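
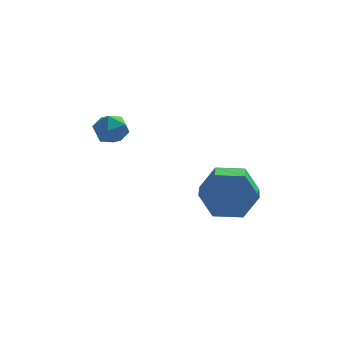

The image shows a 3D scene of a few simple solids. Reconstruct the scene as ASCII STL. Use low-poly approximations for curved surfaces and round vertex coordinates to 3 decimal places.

solid 
facet normal 0.036 0.963 -0.268
outer loop
vertex 0.489 -0.271 -4.172
vertex 0.019 -0.015 -3.316
vertex 1.027 -0.06 -3.344
endloop
endfacet
facet normal 0.846 -0.172 -0.506
outer loop
vertex 0.489 -0.271 -4.172
vertex 1.027 -0.06 -3.344
vertex 0.432 -1.821 -3.741
endloop
endfacet
facet normal 0.846 -0.172 -0.505
outer loop
vertex 0.432 -1.821 -3.741
vertex 1.027 -0.06 -3.344
vertex 0.97 -1.61 -2.912
endloop
endfacet
facet normal -0.035 -0.963 0.268
outer loop
vertex 0.432 -1.821 -3.741
vertex 0.97 -1.61 -2.912
vertex -0.039 -1.565 -2.884
endloop
endfacet
facet normal 0.036 0.963 -0.268
outer loop
vertex 1.027 -0.06 -3.344
vertex 0.019 -0.015 -3.316
vertex 0.557 0.196 -2.487
endloop
endfacet
facet normal 0.885 0.095 0.457
outer loop
vertex 1.027 -0.06 -3.344
vertex 0.557 0.196 -2.487
vertex 0.97 -1.61 -2.912
endloop
endfacet
facet normal 0.884 0.094 0.458
outer loop
vertex 0.97 -1.61 -2.912
vertex 0.557 0.196 -2.487
vertex 0.499 -1.355 -2.056
endloop
endfacet
facet normal -0.036 -0.963 0.267
outer loop
vertex 0.97 -1.61 -2.912
vertex 0.499 -1.355 -2.056
vertex -0.039 -1.565 -2.884
endloop
endfacet
facet normal 0.035 0.963 -0.268
outer loop
vertex 0.557 0.196 -2.487
vertex 0.019 -0.015 -3.316
vertex -0.452 0.241 -2.459
endloop
endfacet
facet normal 0.039 0.266 0.963
outer loop
vertex 0.557 0.196 -2.487
vertex -0.452 0.241 -2.459
vertex 0.499 -1.355 -2.056
endloop
endfacet
facet normal 0.039 0.266 0.963
outer loop
vertex 0.499 -1.355 -2.056
vertex -0.452 0.241 -2.459
vertex -0.509 -1.309 -2.028
endloop
endfacet
facet normal -0.036 -0.963 0.268
outer loop
vertex 0.499 -1.355 -2.056
vertex -0.509 -1.309 -2.028
vertex -0.039 -1.565 -2.884
endloop
endfacet
facet normal 0.035 0.963 -0.268
outer loop
vertex -0.452 0.241 -2.459
vertex 0.019 -0.015 -3.316
vertex -0.99 0.03 -3.288
endloop
endfacet
facet normal -0.846 0.172 0.505
outer loop
vertex -0.452 0.241 -2.459
vertex -0.99 0.03 -3.288
vertex -0.509 -1.309 -2.028
endloop
endfacet
facet normal -0.845 0.172 0.506
outer loop
vertex -0.509 -1.309 -2.028
vertex -0.99 0.03 -3.288
vertex -1.047 -1.52 -2.856
endloop
endfacet
facet normal -0.036 -0.963 0.268
outer loop
vertex -0.509 -1.309 -2.028
vertex -1.047 -1.52 -2.856
vertex -0.039 -1.565 -2.884
endloop
endfacet
facet normal 0.036 0.963 -0.267
outer loop
vertex -0.99 0.03 -3.288
vertex 0.019 -0.015 -3.316
vertex -0.519 -0.225 -4.144
endloop
endfacet
facet normal -0.884 -0.095 -0.458
outer loop
vertex -0.99 0.03 -3.288
vertex -0.519 -0.225 -4.144
vertex -1.047 -1.52 -2.856
endloop
endfacet
facet normal -0.884 -0.094 -0.457
outer loop
vertex -1.047 -1.52 -2.856
vertex -0.519 -0.225 -4.144
vertex -0.577 -1.776 -3.713
endloop
endfacet
facet normal -0.036 -0.963 0.268
outer loop
vertex -1.047 -1.52 -2.856
vertex -0.577 -1.776 -3.713
vertex -0.039 -1.565 -2.884
endloop
endfacet
facet normal 0.036 0.963 -0.268
outer loop
vertex -0.519 -0.225 -4.144
vertex 0.019 -0.015 -3.316
vertex 0.489 -0.271 -4.172
endloop
endfacet
facet normal -0.039 -0.266 -0.963
outer loop
vertex -0.519 -0.225 -4.144
vertex 0.489 -0.271 -4.172
vertex -0.577 -1.776 -3.713
endloop
endfacet
facet normal -0.039 -0.266 -0.963
outer loop
vertex -0.577 -1.776 -3.713
vertex 0.489 -0.271 -4.172
vertex 0.432 -1.821 -3.741
endloop
endfacet
facet normal -0.035 -0.963 0.268
outer loop
vertex -0.577 -1.776 -3.713
vertex 0.432 -1.821 -3.741
vertex -0.039 -1.565 -2.884
endloop
endfacet
facet normal 0.493 0.051 0.868
outer loop
vertex -3.629 0.887 -0.331
vertex -4.059 0.4 -0.058
vertex -3.465 0.204 -0.384
endloop
endfacet
facet normal 0.926 0.197 0.322
outer loop
vertex -3.629 0.887 -0.331
vertex -3.465 0.204 -0.384
vertex -3.366 0.634 -0.933
endloop
endfacet
facet normal 0.654 0.756 -0.032
outer loop
vertex -3.629 0.887 -0.331
vertex -3.366 0.634 -0.933
vertex -3.899 1.095 -0.947
endloop
endfacet
facet normal 0.054 0.953 0.298
outer loop
vertex -3.629 0.887 -0.331
vertex -3.899 1.095 -0.947
vertex -4.327 0.95 -0.407
endloop
endfacet
facet normal -0.046 0.519 0.853
outer loop
vertex -3.629 0.887 -0.331
vertex -4.327 0.95 -0.407
vertex -4.059 0.4 -0.058
endloop
endfacet
facet normal 0.924 -0.364 -0.119
outer loop
vertex -3.366 0.634 -0.933
vertex -3.465 0.204 -0.384
vertex -3.633 -0.01 -1.033
endloop
endfacet
facet normal 0.222 -0.602 0.767
outer loop
vertex -3.465 0.204 -0.384
vertex -4.059 0.4 -0.058
vertex -4.061 -0.155 -0.493
endloop
endfacet
facet normal -0.651 0.154 0.743
outer loop
vertex -4.059 0.4 -0.058
vertex -4.327 0.95 -0.407
vertex -4.594 0.306 -0.507
endloop
endfacet
facet normal -0.488 0.858 -0.157
outer loop
vertex -4.327 0.95 -0.407
vertex -3.899 1.095 -0.947
vertex -4.495 0.736 -1.056
endloop
endfacet
facet normal 0.484 0.539 -0.690
outer loop
vertex -3.899 1.095 -0.947
vertex -3.366 0.634 -0.933
vertex -3.901 0.54 -1.382
endloop
endfacet
facet normal -0.054 -0.953 -0.298
outer loop
vertex -4.331 0.053 -1.109
vertex -3.633 -0.01 -1.033
vertex -4.061 -0.155 -0.493
endloop
endfacet
facet normal -0.654 -0.756 0.032
outer loop
vertex -4.331 0.053 -1.109
vertex -4.061 -0.155 -0.493
vertex -4.594 0.306 -0.507
endloop
endfacet
facet normal -0.926 -0.197 -0.322
outer loop
vertex -4.331 0.053 -1.109
vertex -4.594 0.306 -0.507
vertex -4.495 0.736 -1.056
endloop
endfacet
facet normal -0.493 -0.051 -0.868
outer loop
vertex -4.331 0.053 -1.109
vertex -4.495 0.736 -1.056
vertex -3.901 0.54 -1.382
endloop
endfacet
facet normal 0.046 -0.519 -0.853
outer loop
vertex -4.331 0.053 -1.109
vertex -3.901 0.54 -1.382
vertex -3.633 -0.01 -1.033
endloop
endfacet
facet normal 0.488 -0.858 0.157
outer loop
vertex -4.061 -0.155 -0.493
vertex -3.633 -0.01 -1.033
vertex -3.465 0.204 -0.384
endloop
endfacet
facet normal -0.484 -0.539 0.690
outer loop
vertex -4.594 0.306 -0.507
vertex -4.061 -0.155 -0.493
vertex -4.059 0.4 -0.058
endloop
endfacet
facet normal -0.924 0.364 0.119
outer loop
vertex -4.495 0.736 -1.056
vertex -4.594 0.306 -0.507
vertex -4.327 0.95 -0.407
endloop
endfacet
facet normal -0.222 0.602 -0.767
outer loop
vertex -3.901 0.54 -1.382
vertex -4.495 0.736 -1.056
vertex -3.899 1.095 -0.947
endloop
endfacet
facet normal 0.651 -0.154 -0.743
outer loop
vertex -3.633 -0.01 -1.033
vertex -3.901 0.54 -1.382
vertex -3.366 0.634 -0.933
endloop
endfacet

endsolid


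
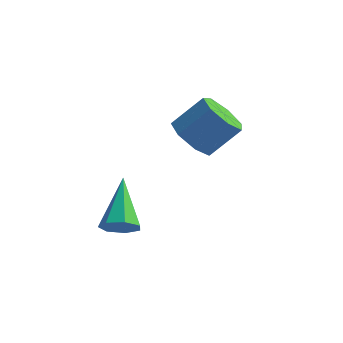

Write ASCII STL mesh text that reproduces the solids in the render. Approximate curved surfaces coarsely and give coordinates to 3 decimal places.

solid 
facet normal 0.282 -0.781 -0.558
outer loop
vertex 2.125 -3.036 1.462
vertex 1.814 -2.724 0.868
vertex 2.507 -2.652 1.118
endloop
endfacet
facet normal 0.636 0.057 0.770
outer loop
vertex 2.125 -3.036 1.462
vertex 2.507 -2.652 1.118
vertex 1.206 -1.036 2.072
endloop
endfacet
facet normal 0.282 -0.781 -0.558
outer loop
vertex 2.507 -2.652 1.118
vertex 1.814 -2.724 0.868
vertex 2.367 -2.322 0.585
endloop
endfacet
facet normal 0.810 0.570 0.140
outer loop
vertex 2.507 -2.652 1.118
vertex 2.367 -2.322 0.585
vertex 1.206 -1.036 2.072
endloop
endfacet
facet normal 0.282 -0.781 -0.558
outer loop
vertex 2.367 -2.322 0.585
vertex 1.814 -2.724 0.868
vertex 1.811 -2.294 0.265
endloop
endfacet
facet normal 0.312 0.826 -0.470
outer loop
vertex 2.367 -2.322 0.585
vertex 1.811 -2.294 0.265
vertex 1.206 -1.036 2.072
endloop
endfacet
facet normal 0.282 -0.780 -0.558
outer loop
vertex 1.811 -2.294 0.265
vertex 1.814 -2.724 0.868
vertex 1.257 -2.59 0.399
endloop
endfacet
facet normal -0.484 0.634 -0.603
outer loop
vertex 1.811 -2.294 0.265
vertex 1.257 -2.59 0.399
vertex 1.206 -1.036 2.072
endloop
endfacet
facet normal 0.281 -0.782 -0.557
outer loop
vertex 1.257 -2.59 0.399
vertex 1.814 -2.724 0.868
vertex 1.122 -2.986 0.887
endloop
endfacet
facet normal -0.978 0.138 -0.158
outer loop
vertex 1.257 -2.59 0.399
vertex 1.122 -2.986 0.887
vertex 1.206 -1.036 2.072
endloop
endfacet
facet normal 0.280 -0.781 -0.558
outer loop
vertex 1.122 -2.986 0.887
vertex 1.814 -2.724 0.868
vertex 1.508 -3.185 1.36
endloop
endfacet
facet normal -0.798 -0.288 0.530
outer loop
vertex 1.122 -2.986 0.887
vertex 1.508 -3.185 1.36
vertex 1.206 -1.036 2.072
endloop
endfacet
facet normal 0.281 -0.781 -0.557
outer loop
vertex 1.508 -3.185 1.36
vertex 1.814 -2.724 0.868
vertex 2.125 -3.036 1.462
endloop
endfacet
facet normal -0.078 -0.323 0.943
outer loop
vertex 1.508 -3.185 1.36
vertex 2.125 -3.036 1.462
vertex 1.206 -1.036 2.072
endloop
endfacet
facet normal -0.574 -0.436 -0.693
outer loop
vertex 3.418 1.398 2.52
vertex 2.904 0.963 3.219
vertex 2.751 1.826 2.803
endloop
endfacet
facet normal 0.206 0.743 -0.637
outer loop
vertex 3.418 1.398 2.52
vertex 2.751 1.826 2.803
vertex 4.33 2.091 3.623
endloop
endfacet
facet normal 0.207 0.742 -0.638
outer loop
vertex 4.33 2.091 3.623
vertex 2.751 1.826 2.803
vertex 3.663 2.519 3.905
endloop
endfacet
facet normal 0.573 0.436 0.693
outer loop
vertex 4.33 2.091 3.623
vertex 3.663 2.519 3.905
vertex 3.816 1.657 4.321
endloop
endfacet
facet normal -0.573 -0.436 -0.694
outer loop
vertex 2.751 1.826 2.803
vertex 2.904 0.963 3.219
vertex 2.199 1.605 3.398
endloop
endfacet
facet normal -0.491 0.861 -0.135
outer loop
vertex 2.751 1.826 2.803
vertex 2.199 1.605 3.398
vertex 3.663 2.519 3.905
endloop
endfacet
facet normal -0.491 0.861 -0.135
outer loop
vertex 3.663 2.519 3.905
vertex 2.199 1.605 3.398
vertex 3.111 2.298 4.501
endloop
endfacet
facet normal 0.574 0.436 0.693
outer loop
vertex 3.663 2.519 3.905
vertex 3.111 2.298 4.501
vertex 3.816 1.657 4.321
endloop
endfacet
facet normal -0.574 -0.437 -0.693
outer loop
vertex 2.199 1.605 3.398
vertex 2.904 0.963 3.219
vertex 2.178 0.901 3.859
endloop
endfacet
facet normal -0.819 0.331 0.469
outer loop
vertex 2.199 1.605 3.398
vertex 2.178 0.901 3.859
vertex 3.111 2.298 4.501
endloop
endfacet
facet normal -0.819 0.331 0.469
outer loop
vertex 3.111 2.298 4.501
vertex 2.178 0.901 3.859
vertex 3.09 1.594 4.961
endloop
endfacet
facet normal 0.574 0.436 0.694
outer loop
vertex 3.111 2.298 4.501
vertex 3.09 1.594 4.961
vertex 3.816 1.657 4.321
endloop
endfacet
facet normal -0.574 -0.436 -0.693
outer loop
vertex 2.178 0.901 3.859
vertex 2.904 0.963 3.219
vertex 2.703 0.244 3.837
endloop
endfacet
facet normal -0.530 -0.448 0.720
outer loop
vertex 2.178 0.901 3.859
vertex 2.703 0.244 3.837
vertex 3.09 1.594 4.961
endloop
endfacet
facet normal -0.531 -0.447 0.720
outer loop
vertex 3.09 1.594 4.961
vertex 2.703 0.244 3.837
vertex 3.615 0.937 4.94
endloop
endfacet
facet normal 0.573 0.436 0.693
outer loop
vertex 3.09 1.594 4.961
vertex 3.615 0.937 4.94
vertex 3.816 1.657 4.321
endloop
endfacet
facet normal -0.574 -0.436 -0.694
outer loop
vertex 2.703 0.244 3.837
vertex 2.904 0.963 3.219
vertex 3.38 0.128 3.35
endloop
endfacet
facet normal 0.157 -0.889 0.429
outer loop
vertex 2.703 0.244 3.837
vertex 3.38 0.128 3.35
vertex 3.615 0.937 4.94
endloop
endfacet
facet normal 0.157 -0.889 0.429
outer loop
vertex 3.615 0.937 4.94
vertex 3.38 0.128 3.35
vertex 4.292 0.821 4.452
endloop
endfacet
facet normal 0.574 0.436 0.693
outer loop
vertex 3.615 0.937 4.94
vertex 4.292 0.821 4.452
vertex 3.816 1.657 4.321
endloop
endfacet
facet normal -0.574 -0.436 -0.694
outer loop
vertex 3.38 0.128 3.35
vertex 2.904 0.963 3.219
vertex 3.698 0.642 2.764
endloop
endfacet
facet normal 0.727 -0.661 -0.186
outer loop
vertex 3.38 0.128 3.35
vertex 3.698 0.642 2.764
vertex 4.292 0.821 4.452
endloop
endfacet
facet normal 0.727 -0.661 -0.186
outer loop
vertex 4.292 0.821 4.452
vertex 3.698 0.642 2.764
vertex 4.61 1.335 3.866
endloop
endfacet
facet normal 0.574 0.435 0.693
outer loop
vertex 4.292 0.821 4.452
vertex 4.61 1.335 3.866
vertex 3.816 1.657 4.321
endloop
endfacet
facet normal -0.574 -0.436 -0.693
outer loop
vertex 3.698 0.642 2.764
vertex 2.904 0.963 3.219
vertex 3.418 1.398 2.52
endloop
endfacet
facet normal 0.749 0.064 -0.660
outer loop
vertex 3.698 0.642 2.764
vertex 3.418 1.398 2.52
vertex 4.61 1.335 3.866
endloop
endfacet
facet normal 0.749 0.065 -0.660
outer loop
vertex 4.61 1.335 3.866
vertex 3.418 1.398 2.52
vertex 4.33 2.091 3.623
endloop
endfacet
facet normal 0.574 0.435 0.693
outer loop
vertex 4.61 1.335 3.866
vertex 4.33 2.091 3.623
vertex 3.816 1.657 4.321
endloop
endfacet

endsolid


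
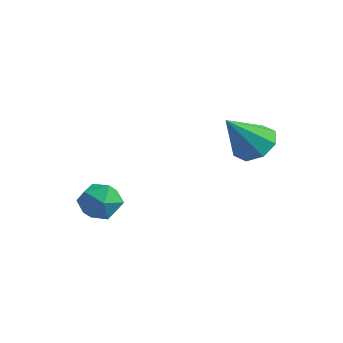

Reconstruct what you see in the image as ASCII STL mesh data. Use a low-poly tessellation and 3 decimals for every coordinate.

solid 
facet normal 0.142 0.625 -0.768
outer loop
vertex 3.335 1.314 0.933
vertex 2.503 1.217 0.7
vertex 2.936 1.761 1.223
endloop
endfacet
facet normal 0.665 0.116 0.737
outer loop
vertex 3.335 1.314 0.933
vertex 2.936 1.761 1.223
vertex 2.237 0.063 2.12
endloop
endfacet
facet normal 0.144 0.624 -0.768
outer loop
vertex 2.936 1.761 1.223
vertex 2.503 1.217 0.7
vertex 2.283 1.89 1.205
endloop
endfacet
facet normal 0.063 0.446 0.893
outer loop
vertex 2.936 1.761 1.223
vertex 2.283 1.89 1.205
vertex 2.237 0.063 2.12
endloop
endfacet
facet normal 0.144 0.624 -0.768
outer loop
vertex 2.283 1.89 1.205
vertex 2.503 1.217 0.7
vertex 1.759 1.625 0.892
endloop
endfacet
facet normal -0.607 0.368 0.704
outer loop
vertex 2.283 1.89 1.205
vertex 1.759 1.625 0.892
vertex 2.237 0.063 2.12
endloop
endfacet
facet normal 0.144 0.624 -0.768
outer loop
vertex 1.759 1.625 0.892
vertex 2.503 1.217 0.7
vertex 1.67 1.121 0.466
endloop
endfacet
facet normal -0.957 -0.070 0.283
outer loop
vertex 1.759 1.625 0.892
vertex 1.67 1.121 0.466
vertex 2.237 0.063 2.12
endloop
endfacet
facet normal 0.144 0.625 -0.768
outer loop
vertex 1.67 1.121 0.466
vertex 2.503 1.217 0.7
vertex 2.069 0.674 0.177
endloop
endfacet
facet normal -0.779 -0.614 -0.126
outer loop
vertex 1.67 1.121 0.466
vertex 2.069 0.674 0.177
vertex 2.237 0.063 2.12
endloop
endfacet
facet normal 0.144 0.624 -0.768
outer loop
vertex 2.069 0.674 0.177
vertex 2.503 1.217 0.7
vertex 2.723 0.544 0.194
endloop
endfacet
facet normal -0.180 -0.943 -0.281
outer loop
vertex 2.069 0.674 0.177
vertex 2.723 0.544 0.194
vertex 2.237 0.063 2.12
endloop
endfacet
facet normal 0.142 0.624 -0.768
outer loop
vertex 2.723 0.544 0.194
vertex 2.503 1.217 0.7
vertex 3.247 0.81 0.507
endloop
endfacet
facet normal 0.494 -0.865 -0.091
outer loop
vertex 2.723 0.544 0.194
vertex 3.247 0.81 0.507
vertex 2.237 0.063 2.12
endloop
endfacet
facet normal 0.142 0.624 -0.768
outer loop
vertex 3.247 0.81 0.507
vertex 2.503 1.217 0.7
vertex 3.335 1.314 0.933
endloop
endfacet
facet normal 0.842 -0.426 0.330
outer loop
vertex 3.247 0.81 0.507
vertex 3.335 1.314 0.933
vertex 2.237 0.063 2.12
endloop
endfacet
facet normal -0.195 0.639 0.744
outer loop
vertex -1.521 -1.212 -2.091
vertex -2.107 -1.781 -1.756
vertex -1.262 -1.818 -1.503
endloop
endfacet
facet normal 0.478 0.708 0.519
outer loop
vertex -1.521 -1.212 -2.091
vertex -1.262 -1.818 -1.503
vertex -0.758 -1.642 -2.207
endloop
endfacet
facet normal 0.463 0.869 -0.177
outer loop
vertex -1.521 -1.212 -2.091
vertex -0.758 -1.642 -2.207
vertex -1.293 -1.497 -2.895
endloop
endfacet
facet normal -0.220 0.898 -0.381
outer loop
vertex -1.521 -1.212 -2.091
vertex -1.293 -1.497 -2.895
vertex -2.126 -1.583 -2.616
endloop
endfacet
facet normal -0.627 0.756 0.188
outer loop
vertex -1.521 -1.212 -2.091
vertex -2.126 -1.583 -2.616
vertex -2.107 -1.781 -1.756
endloop
endfacet
facet normal 0.802 0.075 0.593
outer loop
vertex -0.758 -1.642 -2.207
vertex -1.262 -1.818 -1.503
vertex -0.874 -2.477 -1.944
endloop
endfacet
facet normal -0.288 -0.036 0.957
outer loop
vertex -1.262 -1.818 -1.503
vertex -2.107 -1.781 -1.756
vertex -1.707 -2.563 -1.665
endloop
endfacet
facet normal -0.986 0.155 0.058
outer loop
vertex -2.107 -1.781 -1.756
vertex -2.126 -1.583 -2.616
vertex -2.242 -2.418 -2.353
endloop
endfacet
facet normal -0.329 0.384 -0.863
outer loop
vertex -2.126 -1.583 -2.616
vertex -1.293 -1.497 -2.895
vertex -1.738 -2.242 -3.057
endloop
endfacet
facet normal 0.777 0.335 -0.533
outer loop
vertex -1.293 -1.497 -2.895
vertex -0.758 -1.642 -2.207
vertex -0.893 -2.279 -2.804
endloop
endfacet
facet normal 0.220 -0.898 0.381
outer loop
vertex -1.479 -2.848 -2.469
vertex -0.874 -2.477 -1.944
vertex -1.707 -2.563 -1.665
endloop
endfacet
facet normal -0.463 -0.869 0.177
outer loop
vertex -1.479 -2.848 -2.469
vertex -1.707 -2.563 -1.665
vertex -2.242 -2.418 -2.353
endloop
endfacet
facet normal -0.478 -0.708 -0.519
outer loop
vertex -1.479 -2.848 -2.469
vertex -2.242 -2.418 -2.353
vertex -1.738 -2.242 -3.057
endloop
endfacet
facet normal 0.195 -0.639 -0.744
outer loop
vertex -1.479 -2.848 -2.469
vertex -1.738 -2.242 -3.057
vertex -0.893 -2.279 -2.804
endloop
endfacet
facet normal 0.627 -0.756 -0.188
outer loop
vertex -1.479 -2.848 -2.469
vertex -0.893 -2.279 -2.804
vertex -0.874 -2.477 -1.944
endloop
endfacet
facet normal 0.329 -0.384 0.863
outer loop
vertex -1.707 -2.563 -1.665
vertex -0.874 -2.477 -1.944
vertex -1.262 -1.818 -1.503
endloop
endfacet
facet normal -0.777 -0.335 0.533
outer loop
vertex -2.242 -2.418 -2.353
vertex -1.707 -2.563 -1.665
vertex -2.107 -1.781 -1.756
endloop
endfacet
facet normal -0.802 -0.075 -0.593
outer loop
vertex -1.738 -2.242 -3.057
vertex -2.242 -2.418 -2.353
vertex -2.126 -1.583 -2.616
endloop
endfacet
facet normal 0.288 0.036 -0.957
outer loop
vertex -0.893 -2.279 -2.804
vertex -1.738 -2.242 -3.057
vertex -1.293 -1.497 -2.895
endloop
endfacet
facet normal 0.986 -0.155 -0.058
outer loop
vertex -0.874 -2.477 -1.944
vertex -0.893 -2.279 -2.804
vertex -0.758 -1.642 -2.207
endloop
endfacet

endsolid


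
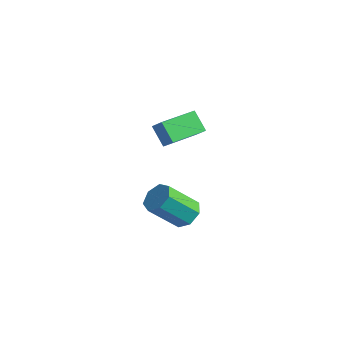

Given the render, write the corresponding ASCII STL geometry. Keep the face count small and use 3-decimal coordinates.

solid 
facet normal 0.369 0.590 -0.718
outer loop
vertex 2.353 -2.127 0.892
vertex 1.659 -1.607 0.963
vertex 2.416 -1.562 1.389
endloop
endfacet
facet normal 0.926 -0.303 0.227
outer loop
vertex 2.353 -2.127 0.892
vertex 2.416 -1.562 1.389
vertex 1.575 -3.373 2.406
endloop
endfacet
facet normal 0.926 -0.303 0.226
outer loop
vertex 1.575 -3.373 2.406
vertex 2.416 -1.562 1.389
vertex 1.638 -2.809 2.903
endloop
endfacet
facet normal -0.369 -0.591 0.717
outer loop
vertex 1.575 -3.373 2.406
vertex 1.638 -2.809 2.903
vertex 0.881 -2.853 2.477
endloop
endfacet
facet normal 0.369 0.590 -0.718
outer loop
vertex 2.416 -1.562 1.389
vertex 1.659 -1.607 0.963
vertex 1.91 -1.031 1.565
endloop
endfacet
facet normal 0.643 0.395 0.656
outer loop
vertex 2.416 -1.562 1.389
vertex 1.91 -1.031 1.565
vertex 1.638 -2.809 2.903
endloop
endfacet
facet normal 0.643 0.395 0.656
outer loop
vertex 1.638 -2.809 2.903
vertex 1.91 -1.031 1.565
vertex 1.131 -2.278 3.08
endloop
endfacet
facet normal -0.369 -0.591 0.717
outer loop
vertex 1.638 -2.809 2.903
vertex 1.131 -2.278 3.08
vertex 0.881 -2.853 2.477
endloop
endfacet
facet normal 0.368 0.590 -0.718
outer loop
vertex 1.91 -1.031 1.565
vertex 1.659 -1.607 0.963
vertex 1.214 -0.934 1.288
endloop
endfacet
facet normal -0.124 0.797 0.592
outer loop
vertex 1.91 -1.031 1.565
vertex 1.214 -0.934 1.288
vertex 1.131 -2.278 3.08
endloop
endfacet
facet normal -0.124 0.797 0.592
outer loop
vertex 1.131 -2.278 3.08
vertex 1.214 -0.934 1.288
vertex 0.436 -2.18 2.802
endloop
endfacet
facet normal -0.370 -0.591 0.717
outer loop
vertex 1.131 -2.278 3.08
vertex 0.436 -2.18 2.802
vertex 0.881 -2.853 2.477
endloop
endfacet
facet normal 0.369 0.591 -0.717
outer loop
vertex 1.214 -0.934 1.288
vertex 1.659 -1.607 0.963
vertex 0.854 -1.343 0.766
endloop
endfacet
facet normal -0.798 0.598 0.082
outer loop
vertex 1.214 -0.934 1.288
vertex 0.854 -1.343 0.766
vertex 0.436 -2.18 2.802
endloop
endfacet
facet normal -0.797 0.598 0.082
outer loop
vertex 0.436 -2.18 2.802
vertex 0.854 -1.343 0.766
vertex 0.075 -2.589 2.28
endloop
endfacet
facet normal -0.369 -0.591 0.718
outer loop
vertex 0.436 -2.18 2.802
vertex 0.075 -2.589 2.28
vertex 0.881 -2.853 2.477
endloop
endfacet
facet normal 0.369 0.591 -0.717
outer loop
vertex 0.854 -1.343 0.766
vertex 1.659 -1.607 0.963
vertex 1.1 -1.951 0.392
endloop
endfacet
facet normal -0.870 -0.051 -0.490
outer loop
vertex 0.854 -1.343 0.766
vertex 1.1 -1.951 0.392
vertex 0.075 -2.589 2.28
endloop
endfacet
facet normal -0.870 -0.052 -0.490
outer loop
vertex 0.075 -2.589 2.28
vertex 1.1 -1.951 0.392
vertex 0.322 -3.197 1.906
endloop
endfacet
facet normal -0.369 -0.591 0.717
outer loop
vertex 0.075 -2.589 2.28
vertex 0.322 -3.197 1.906
vertex 0.881 -2.853 2.477
endloop
endfacet
facet normal 0.369 0.591 -0.717
outer loop
vertex 1.1 -1.951 0.392
vertex 1.659 -1.607 0.963
vertex 1.767 -2.3 0.448
endloop
endfacet
facet normal -0.288 -0.662 -0.692
outer loop
vertex 1.1 -1.951 0.392
vertex 1.767 -2.3 0.448
vertex 0.322 -3.197 1.906
endloop
endfacet
facet normal -0.288 -0.662 -0.692
outer loop
vertex 0.322 -3.197 1.906
vertex 1.767 -2.3 0.448
vertex 0.989 -3.546 1.962
endloop
endfacet
facet normal -0.369 -0.591 0.717
outer loop
vertex 0.322 -3.197 1.906
vertex 0.989 -3.546 1.962
vertex 0.881 -2.853 2.477
endloop
endfacet
facet normal 0.369 0.591 -0.717
outer loop
vertex 1.767 -2.3 0.448
vertex 1.659 -1.607 0.963
vertex 2.353 -2.127 0.892
endloop
endfacet
facet normal 0.512 -0.774 -0.374
outer loop
vertex 1.767 -2.3 0.448
vertex 2.353 -2.127 0.892
vertex 0.989 -3.546 1.962
endloop
endfacet
facet normal 0.512 -0.774 -0.374
outer loop
vertex 0.989 -3.546 1.962
vertex 2.353 -2.127 0.892
vertex 1.575 -3.373 2.406
endloop
endfacet
facet normal -0.369 -0.591 0.717
outer loop
vertex 0.989 -3.546 1.962
vertex 1.575 -3.373 2.406
vertex 0.881 -2.853 2.477
endloop
endfacet
facet normal -0.688 0.125 0.715
outer loop
vertex -3.791 2.421 2.685
vertex -3.523 4.581 2.565
vertex -4.499 2.47 1.995
endloop
endfacet
facet normal -0.122 -0.991 0.055
outer loop
vertex -3.557 2.299 1.015
vertex -3.791 2.421 2.685
vertex -4.499 2.47 1.995
endloop
endfacet
facet normal -0.688 0.125 0.715
outer loop
vertex -4.499 2.47 1.995
vertex -3.523 4.581 2.565
vertex -4.231 4.631 1.875
endloop
endfacet
facet normal -0.716 0.050 -0.697
outer loop
vertex -4.231 4.631 1.875
vertex -3.557 2.299 1.015
vertex -4.499 2.47 1.995
endloop
endfacet
facet normal 0.716 -0.050 0.697
outer loop
vertex -3.791 2.421 2.685
vertex -2.581 4.41 1.585
vertex -3.523 4.581 2.565
endloop
endfacet
facet normal -0.124 -0.991 0.055
outer loop
vertex -2.849 2.249 1.705
vertex -3.791 2.421 2.685
vertex -3.557 2.299 1.015
endloop
endfacet
facet normal 0.716 -0.050 0.697
outer loop
vertex -2.849 2.249 1.705
vertex -2.581 4.41 1.585
vertex -3.791 2.421 2.685
endloop
endfacet
facet normal 0.123 0.991 -0.055
outer loop
vertex -3.523 4.581 2.565
vertex -2.581 4.41 1.585
vertex -4.231 4.631 1.875
endloop
endfacet
facet normal -0.716 0.050 -0.697
outer loop
vertex -3.289 4.459 0.895
vertex -3.557 2.299 1.015
vertex -4.231 4.631 1.875
endloop
endfacet
facet normal 0.123 0.991 -0.056
outer loop
vertex -4.231 4.631 1.875
vertex -2.581 4.41 1.585
vertex -3.289 4.459 0.895
endloop
endfacet
facet normal 0.688 -0.125 -0.715
outer loop
vertex -3.289 4.459 0.895
vertex -2.849 2.249 1.705
vertex -3.557 2.299 1.015
endloop
endfacet
facet normal 0.688 -0.125 -0.715
outer loop
vertex -2.581 4.41 1.585
vertex -2.849 2.249 1.705
vertex -3.289 4.459 0.895
endloop
endfacet

endsolid


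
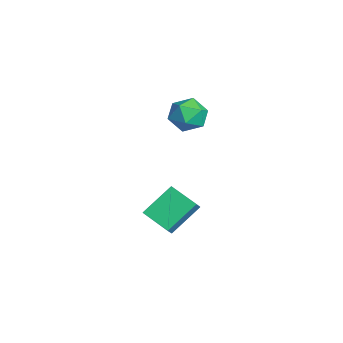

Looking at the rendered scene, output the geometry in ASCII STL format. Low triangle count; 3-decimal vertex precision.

solid 
facet normal -0.642 0.324 -0.695
outer loop
vertex -2.31 -1.742 -1.226
vertex -1.338 -0.929 -1.746
vertex -1.815 -3.002 -2.271
endloop
endfacet
facet normal -0.710 -0.593 0.379
outer loop
vertex -1.282 -3.271 -1.694
vertex -2.31 -1.742 -1.226
vertex -1.815 -3.002 -2.271
endloop
endfacet
facet normal -0.642 0.324 -0.695
outer loop
vertex -1.815 -3.002 -2.271
vertex -1.338 -0.929 -1.746
vertex -0.843 -2.189 -2.791
endloop
endfacet
facet normal 0.289 -0.737 -0.611
outer loop
vertex -0.843 -2.189 -2.791
vertex -1.282 -3.271 -1.694
vertex -1.815 -3.002 -2.271
endloop
endfacet
facet normal -0.289 0.737 0.611
outer loop
vertex -2.31 -1.742 -1.226
vertex -0.805 -1.198 -1.169
vertex -1.338 -0.929 -1.746
endloop
endfacet
facet normal -0.710 -0.593 0.379
outer loop
vertex -1.777 -2.011 -0.649
vertex -2.31 -1.742 -1.226
vertex -1.282 -3.271 -1.694
endloop
endfacet
facet normal -0.289 0.737 0.611
outer loop
vertex -1.777 -2.011 -0.649
vertex -0.805 -1.198 -1.169
vertex -2.31 -1.742 -1.226
endloop
endfacet
facet normal 0.710 0.593 -0.379
outer loop
vertex -1.338 -0.929 -1.746
vertex -0.805 -1.198 -1.169
vertex -0.843 -2.189 -2.791
endloop
endfacet
facet normal 0.289 -0.737 -0.611
outer loop
vertex -0.31 -2.458 -2.214
vertex -1.282 -3.271 -1.694
vertex -0.843 -2.189 -2.791
endloop
endfacet
facet normal 0.710 0.593 -0.379
outer loop
vertex -0.843 -2.189 -2.791
vertex -0.805 -1.198 -1.169
vertex -0.31 -2.458 -2.214
endloop
endfacet
facet normal 0.642 -0.324 0.695
outer loop
vertex -0.31 -2.458 -2.214
vertex -1.777 -2.011 -0.649
vertex -1.282 -3.271 -1.694
endloop
endfacet
facet normal 0.642 -0.324 0.695
outer loop
vertex -0.805 -1.198 -1.169
vertex -1.777 -2.011 -0.649
vertex -0.31 -2.458 -2.214
endloop
endfacet
facet normal 0.020 0.772 0.636
outer loop
vertex -2.438 -0.391 3.148
vertex -2.655 -0.939 3.82
vertex -1.796 -0.796 3.62
endloop
endfacet
facet normal 0.479 0.873 0.098
outer loop
vertex -2.438 -0.391 3.148
vertex -1.796 -0.796 3.62
vertex -1.726 -0.735 2.731
endloop
endfacet
facet normal 0.111 0.851 -0.513
outer loop
vertex -2.438 -0.391 3.148
vertex -1.726 -0.735 2.731
vertex -2.542 -0.839 2.382
endloop
endfacet
facet normal -0.576 0.737 -0.353
outer loop
vertex -2.438 -0.391 3.148
vertex -2.542 -0.839 2.382
vertex -3.116 -0.965 3.055
endloop
endfacet
facet normal -0.632 0.688 0.357
outer loop
vertex -2.438 -0.391 3.148
vertex -3.116 -0.965 3.055
vertex -2.655 -0.939 3.82
endloop
endfacet
facet normal 0.940 0.327 0.096
outer loop
vertex -1.726 -0.735 2.731
vertex -1.796 -0.796 3.62
vertex -1.504 -1.495 3.145
endloop
endfacet
facet normal 0.198 0.164 0.966
outer loop
vertex -1.796 -0.796 3.62
vertex -2.655 -0.939 3.82
vertex -2.078 -1.621 3.818
endloop
endfacet
facet normal -0.857 0.030 0.515
outer loop
vertex -2.655 -0.939 3.82
vertex -3.116 -0.965 3.055
vertex -2.894 -1.725 3.469
endloop
endfacet
facet normal -0.766 0.110 -0.633
outer loop
vertex -3.116 -0.965 3.055
vertex -2.542 -0.839 2.382
vertex -2.824 -1.664 2.58
endloop
endfacet
facet normal 0.344 0.294 -0.892
outer loop
vertex -2.542 -0.839 2.382
vertex -1.726 -0.735 2.731
vertex -1.965 -1.521 2.38
endloop
endfacet
facet normal 0.576 -0.737 0.353
outer loop
vertex -2.182 -2.069 3.052
vertex -1.504 -1.495 3.145
vertex -2.078 -1.621 3.818
endloop
endfacet
facet normal -0.111 -0.851 0.513
outer loop
vertex -2.182 -2.069 3.052
vertex -2.078 -1.621 3.818
vertex -2.894 -1.725 3.469
endloop
endfacet
facet normal -0.479 -0.873 -0.098
outer loop
vertex -2.182 -2.069 3.052
vertex -2.894 -1.725 3.469
vertex -2.824 -1.664 2.58
endloop
endfacet
facet normal -0.020 -0.772 -0.636
outer loop
vertex -2.182 -2.069 3.052
vertex -2.824 -1.664 2.58
vertex -1.965 -1.521 2.38
endloop
endfacet
facet normal 0.632 -0.688 -0.357
outer loop
vertex -2.182 -2.069 3.052
vertex -1.965 -1.521 2.38
vertex -1.504 -1.495 3.145
endloop
endfacet
facet normal 0.766 -0.110 0.633
outer loop
vertex -2.078 -1.621 3.818
vertex -1.504 -1.495 3.145
vertex -1.796 -0.796 3.62
endloop
endfacet
facet normal -0.344 -0.294 0.892
outer loop
vertex -2.894 -1.725 3.469
vertex -2.078 -1.621 3.818
vertex -2.655 -0.939 3.82
endloop
endfacet
facet normal -0.940 -0.327 -0.096
outer loop
vertex -2.824 -1.664 2.58
vertex -2.894 -1.725 3.469
vertex -3.116 -0.965 3.055
endloop
endfacet
facet normal -0.198 -0.164 -0.966
outer loop
vertex -1.965 -1.521 2.38
vertex -2.824 -1.664 2.58
vertex -2.542 -0.839 2.382
endloop
endfacet
facet normal 0.857 -0.030 -0.515
outer loop
vertex -1.504 -1.495 3.145
vertex -1.965 -1.521 2.38
vertex -1.726 -0.735 2.731
endloop
endfacet

endsolid


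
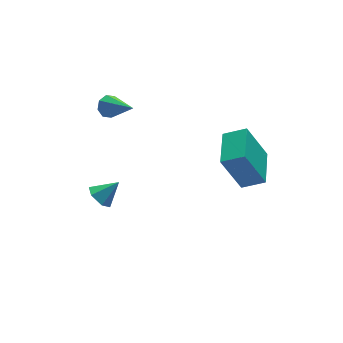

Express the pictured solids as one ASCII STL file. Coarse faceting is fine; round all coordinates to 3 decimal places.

solid 
facet normal -0.518 -0.855 -0.030
outer loop
vertex 0.848 -2.155 2.699
vertex -0.036 -1.602 2.19
vertex 1.672 -2.588 0.794
endloop
endfacet
facet normal 0.762 -0.477 0.438
outer loop
vertex 2.636 -0.998 0.85
vertex 0.848 -2.155 2.699
vertex 1.672 -2.588 0.794
endloop
endfacet
facet normal -0.518 -0.855 -0.030
outer loop
vertex 1.672 -2.588 0.794
vertex -0.036 -1.602 2.19
vertex 0.789 -2.035 0.286
endloop
endfacet
facet normal 0.389 -0.204 -0.898
outer loop
vertex 0.789 -2.035 0.286
vertex 2.636 -0.998 0.85
vertex 1.672 -2.588 0.794
endloop
endfacet
facet normal -0.389 0.204 0.898
outer loop
vertex 0.848 -2.155 2.699
vertex 0.928 -0.012 2.246
vertex -0.036 -1.602 2.19
endloop
endfacet
facet normal 0.762 -0.477 0.439
outer loop
vertex 1.811 -0.565 2.754
vertex 0.848 -2.155 2.699
vertex 2.636 -0.998 0.85
endloop
endfacet
facet normal -0.389 0.204 0.898
outer loop
vertex 1.811 -0.565 2.754
vertex 0.928 -0.012 2.246
vertex 0.848 -2.155 2.699
endloop
endfacet
facet normal -0.762 0.477 -0.439
outer loop
vertex -0.036 -1.602 2.19
vertex 0.928 -0.012 2.246
vertex 0.789 -2.035 0.286
endloop
endfacet
facet normal 0.389 -0.205 -0.898
outer loop
vertex 1.752 -0.445 0.341
vertex 2.636 -0.998 0.85
vertex 0.789 -2.035 0.286
endloop
endfacet
facet normal -0.762 0.477 -0.438
outer loop
vertex 0.789 -2.035 0.286
vertex 0.928 -0.012 2.246
vertex 1.752 -0.445 0.341
endloop
endfacet
facet normal 0.518 0.855 0.030
outer loop
vertex 1.752 -0.445 0.341
vertex 1.811 -0.565 2.754
vertex 2.636 -0.998 0.85
endloop
endfacet
facet normal 0.518 0.855 0.030
outer loop
vertex 0.928 -0.012 2.246
vertex 1.811 -0.565 2.754
vertex 1.752 -0.445 0.341
endloop
endfacet
facet normal -0.760 0.077 -0.645
outer loop
vertex -3.243 3.136 -3.816
vertex -3.702 3.008 -3.29
vertex -3.509 3.675 -3.438
endloop
endfacet
facet normal 0.813 0.545 -0.205
outer loop
vertex -3.243 3.136 -3.816
vertex -3.509 3.675 -3.438
vertex -2.758 2.912 -2.49
endloop
endfacet
facet normal -0.760 0.077 -0.645
outer loop
vertex -3.509 3.675 -3.438
vertex -3.702 3.008 -3.29
vertex -3.968 3.547 -2.912
endloop
endfacet
facet normal 0.285 0.844 0.454
outer loop
vertex -3.509 3.675 -3.438
vertex -3.968 3.547 -2.912
vertex -2.758 2.912 -2.49
endloop
endfacet
facet normal -0.761 0.076 -0.644
outer loop
vertex -3.968 3.547 -2.912
vertex -3.702 3.008 -3.29
vertex -4.161 2.88 -2.763
endloop
endfacet
facet normal -0.190 0.266 0.945
outer loop
vertex -3.968 3.547 -2.912
vertex -4.161 2.88 -2.763
vertex -2.758 2.912 -2.49
endloop
endfacet
facet normal -0.761 0.076 -0.644
outer loop
vertex -4.161 2.88 -2.763
vertex -3.702 3.008 -3.29
vertex -3.895 2.341 -3.141
endloop
endfacet
facet normal -0.137 -0.613 0.778
outer loop
vertex -4.161 2.88 -2.763
vertex -3.895 2.341 -3.141
vertex -2.758 2.912 -2.49
endloop
endfacet
facet normal -0.761 0.076 -0.644
outer loop
vertex -3.895 2.341 -3.141
vertex -3.702 3.008 -3.29
vertex -3.436 2.469 -3.668
endloop
endfacet
facet normal 0.391 -0.913 0.118
outer loop
vertex -3.895 2.341 -3.141
vertex -3.436 2.469 -3.668
vertex -2.758 2.912 -2.49
endloop
endfacet
facet normal -0.760 0.077 -0.645
outer loop
vertex -3.436 2.469 -3.668
vertex -3.702 3.008 -3.29
vertex -3.243 3.136 -3.816
endloop
endfacet
facet normal 0.866 -0.333 -0.373
outer loop
vertex -3.436 2.469 -3.668
vertex -3.243 3.136 -3.816
vertex -2.758 2.912 -2.49
endloop
endfacet
facet normal -0.246 0.796 -0.552
outer loop
vertex -1.975 4.821 1.931
vertex -2.428 4.503 1.674
vertex -2.377 4.86 2.166
endloop
endfacet
facet normal 0.498 0.353 0.793
outer loop
vertex -1.975 4.821 1.931
vertex -2.377 4.86 2.166
vertex -1.952 2.957 2.746
endloop
endfacet
facet normal -0.246 0.797 -0.552
outer loop
vertex -2.377 4.86 2.166
vertex -2.428 4.503 1.674
vertex -2.809 4.69 2.113
endloop
endfacet
facet normal -0.211 0.241 0.947
outer loop
vertex -2.377 4.86 2.166
vertex -2.809 4.69 2.113
vertex -1.952 2.957 2.746
endloop
endfacet
facet normal -0.247 0.796 -0.553
outer loop
vertex -2.809 4.69 2.113
vertex -2.428 4.503 1.674
vertex -3.017 4.41 1.803
endloop
endfacet
facet normal -0.758 -0.142 0.637
outer loop
vertex -2.809 4.69 2.113
vertex -3.017 4.41 1.803
vertex -1.952 2.957 2.746
endloop
endfacet
facet normal -0.247 0.797 -0.551
outer loop
vertex -3.017 4.41 1.803
vertex -2.428 4.503 1.674
vertex -2.881 4.185 1.417
endloop
endfacet
facet normal -0.819 -0.572 0.045
outer loop
vertex -3.017 4.41 1.803
vertex -2.881 4.185 1.417
vertex -1.952 2.957 2.746
endloop
endfacet
facet normal -0.246 0.797 -0.552
outer loop
vertex -2.881 4.185 1.417
vertex -2.428 4.503 1.674
vertex -2.48 4.146 1.182
endloop
endfacet
facet normal -0.361 -0.797 -0.484
outer loop
vertex -2.881 4.185 1.417
vertex -2.48 4.146 1.182
vertex -1.952 2.957 2.746
endloop
endfacet
facet normal -0.245 0.797 -0.552
outer loop
vertex -2.48 4.146 1.182
vertex -2.428 4.503 1.674
vertex -2.048 4.316 1.236
endloop
endfacet
facet normal 0.350 -0.685 -0.639
outer loop
vertex -2.48 4.146 1.182
vertex -2.048 4.316 1.236
vertex -1.952 2.957 2.746
endloop
endfacet
facet normal -0.245 0.797 -0.552
outer loop
vertex -2.048 4.316 1.236
vertex -2.428 4.503 1.674
vertex -1.839 4.595 1.546
endloop
endfacet
facet normal 0.894 -0.303 -0.330
outer loop
vertex -2.048 4.316 1.236
vertex -1.839 4.595 1.546
vertex -1.952 2.957 2.746
endloop
endfacet
facet normal -0.245 0.796 -0.554
outer loop
vertex -1.839 4.595 1.546
vertex -2.428 4.503 1.674
vertex -1.975 4.821 1.931
endloop
endfacet
facet normal 0.956 0.127 0.263
outer loop
vertex -1.839 4.595 1.546
vertex -1.975 4.821 1.931
vertex -1.952 2.957 2.746
endloop
endfacet

endsolid


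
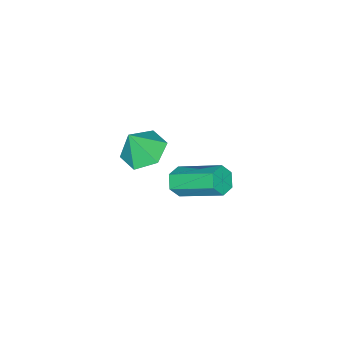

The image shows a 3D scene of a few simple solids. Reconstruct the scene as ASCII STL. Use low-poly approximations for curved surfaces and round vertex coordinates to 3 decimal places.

solid 
facet normal 0.156 -0.855 -0.495
outer loop
vertex -3.178 -2.407 -3.191
vertex -3.538 -2.72 -2.764
vertex -3.808 -2.467 -3.286
endloop
endfacet
facet normal 0.081 0.510 -0.857
outer loop
vertex -3.178 -2.407 -3.191
vertex -3.808 -2.467 -3.286
vertex -3.502 -0.628 -2.163
endloop
endfacet
facet normal 0.081 0.510 -0.857
outer loop
vertex -3.502 -0.628 -2.163
vertex -3.808 -2.467 -3.286
vertex -4.132 -0.688 -2.258
endloop
endfacet
facet normal -0.156 0.856 0.494
outer loop
vertex -3.502 -0.628 -2.163
vertex -4.132 -0.688 -2.258
vertex -3.862 -0.94 -1.736
endloop
endfacet
facet normal 0.155 -0.855 -0.495
outer loop
vertex -3.808 -2.467 -3.286
vertex -3.538 -2.72 -2.764
vertex -4.168 -2.779 -2.859
endloop
endfacet
facet normal -0.812 0.174 -0.557
outer loop
vertex -3.808 -2.467 -3.286
vertex -4.168 -2.779 -2.859
vertex -4.132 -0.688 -2.258
endloop
endfacet
facet normal -0.812 0.174 -0.557
outer loop
vertex -4.132 -0.688 -2.258
vertex -4.168 -2.779 -2.859
vertex -4.492 -1.0 -1.831
endloop
endfacet
facet normal -0.156 0.856 0.494
outer loop
vertex -4.132 -0.688 -2.258
vertex -4.492 -1.0 -1.831
vertex -3.862 -0.94 -1.736
endloop
endfacet
facet normal 0.155 -0.855 -0.495
outer loop
vertex -4.168 -2.779 -2.859
vertex -3.538 -2.72 -2.764
vertex -3.898 -3.032 -2.337
endloop
endfacet
facet normal -0.893 -0.336 0.299
outer loop
vertex -4.168 -2.779 -2.859
vertex -3.898 -3.032 -2.337
vertex -4.492 -1.0 -1.831
endloop
endfacet
facet normal -0.893 -0.336 0.299
outer loop
vertex -4.492 -1.0 -1.831
vertex -3.898 -3.032 -2.337
vertex -4.222 -1.253 -1.309
endloop
endfacet
facet normal -0.156 0.855 0.495
outer loop
vertex -4.492 -1.0 -1.831
vertex -4.222 -1.253 -1.309
vertex -3.862 -0.94 -1.736
endloop
endfacet
facet normal 0.156 -0.856 -0.494
outer loop
vertex -3.898 -3.032 -2.337
vertex -3.538 -2.72 -2.764
vertex -3.268 -2.972 -2.242
endloop
endfacet
facet normal -0.081 -0.510 0.857
outer loop
vertex -3.898 -3.032 -2.337
vertex -3.268 -2.972 -2.242
vertex -4.222 -1.253 -1.309
endloop
endfacet
facet normal -0.081 -0.510 0.857
outer loop
vertex -4.222 -1.253 -1.309
vertex -3.268 -2.972 -2.242
vertex -3.592 -1.193 -1.214
endloop
endfacet
facet normal -0.156 0.855 0.495
outer loop
vertex -4.222 -1.253 -1.309
vertex -3.592 -1.193 -1.214
vertex -3.862 -0.94 -1.736
endloop
endfacet
facet normal 0.156 -0.856 -0.494
outer loop
vertex -3.268 -2.972 -2.242
vertex -3.538 -2.72 -2.764
vertex -2.908 -2.66 -2.669
endloop
endfacet
facet normal 0.812 -0.174 0.557
outer loop
vertex -3.268 -2.972 -2.242
vertex -2.908 -2.66 -2.669
vertex -3.592 -1.193 -1.214
endloop
endfacet
facet normal 0.812 -0.174 0.557
outer loop
vertex -3.592 -1.193 -1.214
vertex -2.908 -2.66 -2.669
vertex -3.232 -0.881 -1.641
endloop
endfacet
facet normal -0.155 0.855 0.495
outer loop
vertex -3.592 -1.193 -1.214
vertex -3.232 -0.881 -1.641
vertex -3.862 -0.94 -1.736
endloop
endfacet
facet normal 0.156 -0.855 -0.495
outer loop
vertex -2.908 -2.66 -2.669
vertex -3.538 -2.72 -2.764
vertex -3.178 -2.407 -3.191
endloop
endfacet
facet normal 0.893 0.336 -0.299
outer loop
vertex -2.908 -2.66 -2.669
vertex -3.178 -2.407 -3.191
vertex -3.232 -0.881 -1.641
endloop
endfacet
facet normal 0.893 0.336 -0.299
outer loop
vertex -3.232 -0.881 -1.641
vertex -3.178 -2.407 -3.191
vertex -3.502 -0.628 -2.163
endloop
endfacet
facet normal -0.155 0.855 0.495
outer loop
vertex -3.232 -0.881 -1.641
vertex -3.502 -0.628 -2.163
vertex -3.862 -0.94 -1.736
endloop
endfacet
facet normal -0.388 0.204 -0.899
outer loop
vertex -0.266 -2.155 1.283
vertex -1.1 -2.388 1.59
vertex -0.811 -1.518 1.663
endloop
endfacet
facet normal 0.805 0.482 0.346
outer loop
vertex -0.266 -2.155 1.283
vertex -0.811 -1.518 1.663
vertex -0.6 -2.652 2.75
endloop
endfacet
facet normal -0.388 0.204 -0.899
outer loop
vertex -0.811 -1.518 1.663
vertex -1.1 -2.388 1.59
vertex -1.645 -1.752 1.97
endloop
endfacet
facet normal 0.067 0.697 0.714
outer loop
vertex -0.811 -1.518 1.663
vertex -1.645 -1.752 1.97
vertex -0.6 -2.652 2.75
endloop
endfacet
facet normal -0.389 0.204 -0.899
outer loop
vertex -1.645 -1.752 1.97
vertex -1.1 -2.388 1.59
vertex -1.935 -2.622 1.898
endloop
endfacet
facet normal -0.533 0.108 0.839
outer loop
vertex -1.645 -1.752 1.97
vertex -1.935 -2.622 1.898
vertex -0.6 -2.652 2.75
endloop
endfacet
facet normal -0.389 0.204 -0.899
outer loop
vertex -1.935 -2.622 1.898
vertex -1.1 -2.388 1.59
vertex -1.39 -3.258 1.518
endloop
endfacet
facet normal -0.397 -0.697 0.597
outer loop
vertex -1.935 -2.622 1.898
vertex -1.39 -3.258 1.518
vertex -0.6 -2.652 2.75
endloop
endfacet
facet normal -0.388 0.204 -0.899
outer loop
vertex -1.39 -3.258 1.518
vertex -1.1 -2.388 1.59
vertex -0.555 -3.025 1.21
endloop
endfacet
facet normal 0.340 -0.912 0.231
outer loop
vertex -1.39 -3.258 1.518
vertex -0.555 -3.025 1.21
vertex -0.6 -2.652 2.75
endloop
endfacet
facet normal -0.388 0.204 -0.899
outer loop
vertex -0.555 -3.025 1.21
vertex -1.1 -2.388 1.59
vertex -0.266 -2.155 1.283
endloop
endfacet
facet normal 0.941 -0.321 0.105
outer loop
vertex -0.555 -3.025 1.21
vertex -0.266 -2.155 1.283
vertex -0.6 -2.652 2.75
endloop
endfacet

endsolid


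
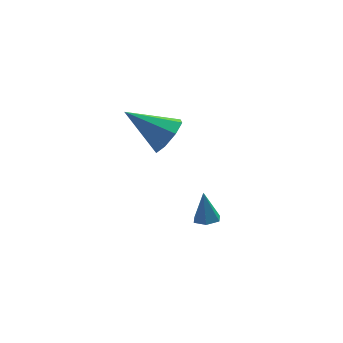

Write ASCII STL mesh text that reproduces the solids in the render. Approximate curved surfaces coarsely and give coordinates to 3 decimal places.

solid 
facet normal 0.014 -0.280 -0.960
outer loop
vertex 3.191 -3.819 1.709
vertex 2.868 -3.441 1.594
vertex 3.372 -3.36 1.578
endloop
endfacet
facet normal 0.874 -0.222 0.431
outer loop
vertex 3.191 -3.819 1.709
vertex 3.372 -3.36 1.578
vertex 2.852 -3.099 2.766
endloop
endfacet
facet normal 0.014 -0.280 -0.960
outer loop
vertex 3.372 -3.36 1.578
vertex 2.868 -3.441 1.594
vertex 3.049 -2.982 1.463
endloop
endfacet
facet normal 0.723 0.670 0.169
outer loop
vertex 3.372 -3.36 1.578
vertex 3.049 -2.982 1.463
vertex 2.852 -3.099 2.766
endloop
endfacet
facet normal 0.012 -0.279 -0.960
outer loop
vertex 3.049 -2.982 1.463
vertex 2.868 -3.441 1.594
vertex 2.546 -3.062 1.48
endloop
endfacet
facet normal -0.155 0.986 0.065
outer loop
vertex 3.049 -2.982 1.463
vertex 2.546 -3.062 1.48
vertex 2.852 -3.099 2.766
endloop
endfacet
facet normal 0.012 -0.279 -0.960
outer loop
vertex 2.546 -3.062 1.48
vertex 2.868 -3.441 1.594
vertex 2.365 -3.521 1.611
endloop
endfacet
facet normal -0.884 0.412 0.222
outer loop
vertex 2.546 -3.062 1.48
vertex 2.365 -3.521 1.611
vertex 2.852 -3.099 2.766
endloop
endfacet
facet normal 0.012 -0.279 -0.960
outer loop
vertex 2.365 -3.521 1.611
vertex 2.868 -3.441 1.594
vertex 2.687 -3.899 1.725
endloop
endfacet
facet normal -0.733 -0.478 0.484
outer loop
vertex 2.365 -3.521 1.611
vertex 2.687 -3.899 1.725
vertex 2.852 -3.099 2.766
endloop
endfacet
facet normal 0.014 -0.280 -0.960
outer loop
vertex 2.687 -3.899 1.725
vertex 2.868 -3.441 1.594
vertex 3.191 -3.819 1.709
endloop
endfacet
facet normal 0.145 -0.796 0.588
outer loop
vertex 2.687 -3.899 1.725
vertex 3.191 -3.819 1.709
vertex 2.852 -3.099 2.766
endloop
endfacet
facet normal 0.717 -0.433 -0.546
outer loop
vertex 3.449 1.074 3.239
vertex 2.966 1.203 2.503
vertex 3.583 1.672 2.941
endloop
endfacet
facet normal 0.340 0.357 0.870
outer loop
vertex 3.449 1.074 3.239
vertex 3.583 1.672 2.941
vertex 1.554 2.057 3.577
endloop
endfacet
facet normal 0.717 -0.435 -0.545
outer loop
vertex 3.583 1.672 2.941
vertex 2.966 1.203 2.503
vertex 3.356 1.994 2.385
endloop
endfacet
facet normal 0.288 0.875 0.389
outer loop
vertex 3.583 1.672 2.941
vertex 3.356 1.994 2.385
vertex 1.554 2.057 3.577
endloop
endfacet
facet normal 0.717 -0.435 -0.545
outer loop
vertex 3.356 1.994 2.385
vertex 2.966 1.203 2.503
vertex 2.901 1.853 1.899
endloop
endfacet
facet normal -0.095 0.976 -0.195
outer loop
vertex 3.356 1.994 2.385
vertex 2.901 1.853 1.899
vertex 1.554 2.057 3.577
endloop
endfacet
facet normal 0.717 -0.434 -0.545
outer loop
vertex 2.901 1.853 1.899
vertex 2.966 1.203 2.503
vertex 2.484 1.331 1.766
endloop
endfacet
facet normal -0.584 0.604 -0.542
outer loop
vertex 2.901 1.853 1.899
vertex 2.484 1.331 1.766
vertex 1.554 2.057 3.577
endloop
endfacet
facet normal 0.718 -0.434 -0.545
outer loop
vertex 2.484 1.331 1.766
vertex 2.966 1.203 2.503
vertex 2.35 0.734 2.065
endloop
endfacet
facet normal -0.893 -0.024 -0.449
outer loop
vertex 2.484 1.331 1.766
vertex 2.35 0.734 2.065
vertex 1.554 2.057 3.577
endloop
endfacet
facet normal 0.718 -0.433 -0.546
outer loop
vertex 2.35 0.734 2.065
vertex 2.966 1.203 2.503
vertex 2.577 0.411 2.62
endloop
endfacet
facet normal -0.841 -0.540 0.030
outer loop
vertex 2.35 0.734 2.065
vertex 2.577 0.411 2.62
vertex 1.554 2.057 3.577
endloop
endfacet
facet normal 0.718 -0.433 -0.545
outer loop
vertex 2.577 0.411 2.62
vertex 2.966 1.203 2.503
vertex 3.032 0.552 3.107
endloop
endfacet
facet normal -0.459 -0.642 0.614
outer loop
vertex 2.577 0.411 2.62
vertex 3.032 0.552 3.107
vertex 1.554 2.057 3.577
endloop
endfacet
facet normal 0.716 -0.434 -0.546
outer loop
vertex 3.032 0.552 3.107
vertex 2.966 1.203 2.503
vertex 3.449 1.074 3.239
endloop
endfacet
facet normal 0.032 -0.269 0.963
outer loop
vertex 3.032 0.552 3.107
vertex 3.449 1.074 3.239
vertex 1.554 2.057 3.577
endloop
endfacet

endsolid


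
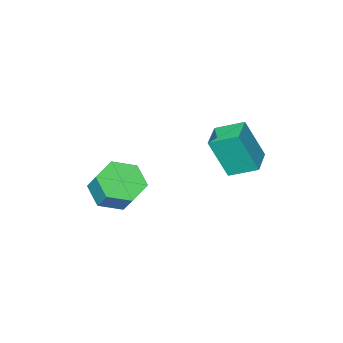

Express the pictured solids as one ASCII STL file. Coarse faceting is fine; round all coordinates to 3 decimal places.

solid 
facet normal -0.566 0.716 0.408
outer loop
vertex -4.387 1.783 2.311
vertex -3.419 2.573 2.267
vertex -4.931 2.351 0.559
endloop
endfacet
facet normal -0.774 -0.632 0.036
outer loop
vertex -4.201 1.427 0.033
vertex -4.387 1.783 2.311
vertex -4.931 2.351 0.559
endloop
endfacet
facet normal -0.566 0.716 0.408
outer loop
vertex -4.931 2.351 0.559
vertex -3.419 2.573 2.267
vertex -3.963 3.141 0.515
endloop
endfacet
facet normal -0.283 0.296 -0.912
outer loop
vertex -3.963 3.141 0.515
vertex -4.201 1.427 0.033
vertex -4.931 2.351 0.559
endloop
endfacet
facet normal 0.283 -0.296 0.912
outer loop
vertex -4.387 1.783 2.311
vertex -2.689 1.649 1.741
vertex -3.419 2.573 2.267
endloop
endfacet
facet normal -0.774 -0.632 0.036
outer loop
vertex -3.657 0.859 1.785
vertex -4.387 1.783 2.311
vertex -4.201 1.427 0.033
endloop
endfacet
facet normal 0.283 -0.296 0.912
outer loop
vertex -3.657 0.859 1.785
vertex -2.689 1.649 1.741
vertex -4.387 1.783 2.311
endloop
endfacet
facet normal 0.774 0.632 -0.036
outer loop
vertex -3.419 2.573 2.267
vertex -2.689 1.649 1.741
vertex -3.963 3.141 0.515
endloop
endfacet
facet normal -0.283 0.296 -0.912
outer loop
vertex -3.233 2.217 -0.011
vertex -4.201 1.427 0.033
vertex -3.963 3.141 0.515
endloop
endfacet
facet normal 0.774 0.632 -0.036
outer loop
vertex -3.963 3.141 0.515
vertex -2.689 1.649 1.741
vertex -3.233 2.217 -0.011
endloop
endfacet
facet normal 0.566 -0.716 -0.408
outer loop
vertex -3.233 2.217 -0.011
vertex -3.657 0.859 1.785
vertex -4.201 1.427 0.033
endloop
endfacet
facet normal 0.566 -0.716 -0.408
outer loop
vertex -2.689 1.649 1.741
vertex -3.657 0.859 1.785
vertex -3.233 2.217 -0.011
endloop
endfacet
facet normal -0.108 -0.611 -0.784
outer loop
vertex -0.3 -2.225 -2.937
vertex -1.261 -2.504 -2.587
vertex -1.155 -1.679 -3.245
endloop
endfacet
facet normal 0.581 0.601 -0.548
outer loop
vertex -0.3 -2.225 -2.937
vertex -1.155 -1.679 -3.245
vertex -0.158 -1.418 -1.902
endloop
endfacet
facet normal 0.582 0.600 -0.549
outer loop
vertex -0.158 -1.418 -1.902
vertex -1.155 -1.679 -3.245
vertex -1.012 -0.872 -2.21
endloop
endfacet
facet normal 0.108 0.611 0.784
outer loop
vertex -0.158 -1.418 -1.902
vertex -1.012 -0.872 -2.21
vertex -1.119 -1.696 -1.553
endloop
endfacet
facet normal -0.107 -0.611 -0.784
outer loop
vertex -1.155 -1.679 -3.245
vertex -1.261 -2.504 -2.587
vertex -2.116 -1.958 -2.896
endloop
endfacet
facet normal -0.408 0.747 -0.526
outer loop
vertex -1.155 -1.679 -3.245
vertex -2.116 -1.958 -2.896
vertex -1.012 -0.872 -2.21
endloop
endfacet
facet normal -0.407 0.746 -0.526
outer loop
vertex -1.012 -0.872 -2.21
vertex -2.116 -1.958 -2.896
vertex -1.973 -1.15 -1.861
endloop
endfacet
facet normal 0.108 0.611 0.784
outer loop
vertex -1.012 -0.872 -2.21
vertex -1.973 -1.15 -1.861
vertex -1.119 -1.696 -1.553
endloop
endfacet
facet normal -0.108 -0.612 -0.784
outer loop
vertex -2.116 -1.958 -2.896
vertex -1.261 -2.504 -2.587
vertex -2.222 -2.782 -2.238
endloop
endfacet
facet normal -0.989 0.146 0.023
outer loop
vertex -2.116 -1.958 -2.896
vertex -2.222 -2.782 -2.238
vertex -1.973 -1.15 -1.861
endloop
endfacet
facet normal -0.989 0.146 0.022
outer loop
vertex -1.973 -1.15 -1.861
vertex -2.222 -2.782 -2.238
vertex -2.08 -1.975 -1.203
endloop
endfacet
facet normal 0.108 0.611 0.784
outer loop
vertex -1.973 -1.15 -1.861
vertex -2.08 -1.975 -1.203
vertex -1.119 -1.696 -1.553
endloop
endfacet
facet normal -0.108 -0.611 -0.784
outer loop
vertex -2.222 -2.782 -2.238
vertex -1.261 -2.504 -2.587
vertex -1.368 -3.328 -1.93
endloop
endfacet
facet normal -0.582 -0.601 0.548
outer loop
vertex -2.222 -2.782 -2.238
vertex -1.368 -3.328 -1.93
vertex -2.08 -1.975 -1.203
endloop
endfacet
facet normal -0.581 -0.601 0.549
outer loop
vertex -2.08 -1.975 -1.203
vertex -1.368 -3.328 -1.93
vertex -1.225 -2.521 -0.895
endloop
endfacet
facet normal 0.108 0.611 0.784
outer loop
vertex -2.08 -1.975 -1.203
vertex -1.225 -2.521 -0.895
vertex -1.119 -1.696 -1.553
endloop
endfacet
facet normal -0.108 -0.611 -0.784
outer loop
vertex -1.368 -3.328 -1.93
vertex -1.261 -2.504 -2.587
vertex -0.407 -3.05 -2.279
endloop
endfacet
facet normal 0.407 -0.747 0.526
outer loop
vertex -1.368 -3.328 -1.93
vertex -0.407 -3.05 -2.279
vertex -1.225 -2.521 -0.895
endloop
endfacet
facet normal 0.408 -0.746 0.526
outer loop
vertex -1.225 -2.521 -0.895
vertex -0.407 -3.05 -2.279
vertex -0.264 -2.242 -1.244
endloop
endfacet
facet normal 0.107 0.611 0.784
outer loop
vertex -1.225 -2.521 -0.895
vertex -0.264 -2.242 -1.244
vertex -1.119 -1.696 -1.553
endloop
endfacet
facet normal -0.108 -0.611 -0.784
outer loop
vertex -0.407 -3.05 -2.279
vertex -1.261 -2.504 -2.587
vertex -0.3 -2.225 -2.937
endloop
endfacet
facet normal 0.989 -0.146 -0.022
outer loop
vertex -0.407 -3.05 -2.279
vertex -0.3 -2.225 -2.937
vertex -0.264 -2.242 -1.244
endloop
endfacet
facet normal 0.989 -0.145 -0.022
outer loop
vertex -0.264 -2.242 -1.244
vertex -0.3 -2.225 -2.937
vertex -0.158 -1.418 -1.902
endloop
endfacet
facet normal 0.108 0.612 0.784
outer loop
vertex -0.264 -2.242 -1.244
vertex -0.158 -1.418 -1.902
vertex -1.119 -1.696 -1.553
endloop
endfacet

endsolid


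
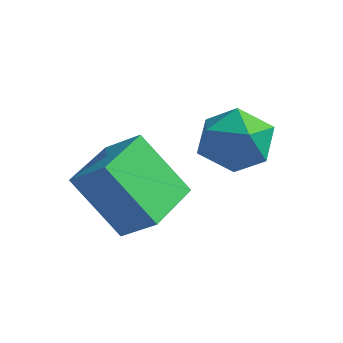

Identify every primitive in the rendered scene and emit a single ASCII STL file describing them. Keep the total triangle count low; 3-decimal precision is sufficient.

solid 
facet normal -0.803 -0.046 -0.595
outer loop
vertex -2.535 -1.712 0.227
vertex -2.775 0.092 0.412
vertex -1.284 -1.37 -1.487
endloop
endfacet
facet normal 0.131 -0.986 -0.101
outer loop
vertex -0.265 -1.312 -0.732
vertex -2.535 -1.712 0.227
vertex -1.284 -1.37 -1.487
endloop
endfacet
facet normal -0.803 -0.046 -0.595
outer loop
vertex -1.284 -1.37 -1.487
vertex -2.775 0.092 0.412
vertex -1.524 0.434 -1.303
endloop
endfacet
facet normal 0.582 0.159 -0.798
outer loop
vertex -1.524 0.434 -1.303
vertex -0.265 -1.312 -0.732
vertex -1.284 -1.37 -1.487
endloop
endfacet
facet normal -0.582 -0.159 0.798
outer loop
vertex -2.535 -1.712 0.227
vertex -1.756 0.15 1.167
vertex -2.775 0.092 0.412
endloop
endfacet
facet normal 0.131 -0.986 -0.101
outer loop
vertex -1.516 -1.654 0.983
vertex -2.535 -1.712 0.227
vertex -0.265 -1.312 -0.732
endloop
endfacet
facet normal -0.582 -0.159 0.797
outer loop
vertex -1.516 -1.654 0.983
vertex -1.756 0.15 1.167
vertex -2.535 -1.712 0.227
endloop
endfacet
facet normal -0.131 0.986 0.101
outer loop
vertex -2.775 0.092 0.412
vertex -1.756 0.15 1.167
vertex -1.524 0.434 -1.303
endloop
endfacet
facet normal 0.582 0.159 -0.797
outer loop
vertex -0.505 0.492 -0.547
vertex -0.265 -1.312 -0.732
vertex -1.524 0.434 -1.303
endloop
endfacet
facet normal -0.131 0.986 0.101
outer loop
vertex -1.524 0.434 -1.303
vertex -1.756 0.15 1.167
vertex -0.505 0.492 -0.547
endloop
endfacet
facet normal 0.803 0.046 0.595
outer loop
vertex -0.505 0.492 -0.547
vertex -1.516 -1.654 0.983
vertex -0.265 -1.312 -0.732
endloop
endfacet
facet normal 0.802 0.046 0.595
outer loop
vertex -1.756 0.15 1.167
vertex -1.516 -1.654 0.983
vertex -0.505 0.492 -0.547
endloop
endfacet
facet normal -0.575 -0.177 0.799
outer loop
vertex -0.615 1.296 1.523
vertex -0.039 0.419 1.743
vertex 0.247 1.365 2.158
endloop
endfacet
facet normal -0.532 0.523 0.666
outer loop
vertex -0.615 1.296 1.523
vertex 0.247 1.365 2.158
vertex 0.064 2.12 1.418
endloop
endfacet
facet normal -0.772 0.636 0.004
outer loop
vertex -0.615 1.296 1.523
vertex 0.064 2.12 1.418
vertex -0.336 1.64 0.546
endloop
endfacet
facet normal -0.962 0.005 -0.273
outer loop
vertex -0.615 1.296 1.523
vertex -0.336 1.64 0.546
vertex -0.399 0.588 0.747
endloop
endfacet
facet normal -0.840 -0.497 0.219
outer loop
vertex -0.615 1.296 1.523
vertex -0.399 0.588 0.747
vertex -0.039 0.419 1.743
endloop
endfacet
facet normal 0.156 0.710 0.686
outer loop
vertex 0.064 2.12 1.418
vertex 0.247 1.365 2.158
vertex 1.059 1.752 1.573
endloop
endfacet
facet normal 0.088 -0.422 0.902
outer loop
vertex 0.247 1.365 2.158
vertex -0.039 0.419 1.743
vertex 0.996 0.7 1.774
endloop
endfacet
facet normal -0.342 -0.939 -0.036
outer loop
vertex -0.039 0.419 1.743
vertex -0.399 0.588 0.747
vertex 0.596 0.22 0.902
endloop
endfacet
facet normal -0.539 -0.127 -0.832
outer loop
vertex -0.399 0.588 0.747
vertex -0.336 1.64 0.546
vertex 0.413 0.975 0.162
endloop
endfacet
facet normal -0.231 0.893 -0.386
outer loop
vertex -0.336 1.64 0.546
vertex 0.064 2.12 1.418
vertex 0.699 1.921 0.577
endloop
endfacet
facet normal 0.962 -0.005 0.273
outer loop
vertex 1.275 1.044 0.797
vertex 1.059 1.752 1.573
vertex 0.996 0.7 1.774
endloop
endfacet
facet normal 0.772 -0.636 -0.004
outer loop
vertex 1.275 1.044 0.797
vertex 0.996 0.7 1.774
vertex 0.596 0.22 0.902
endloop
endfacet
facet normal 0.532 -0.523 -0.666
outer loop
vertex 1.275 1.044 0.797
vertex 0.596 0.22 0.902
vertex 0.413 0.975 0.162
endloop
endfacet
facet normal 0.575 0.177 -0.799
outer loop
vertex 1.275 1.044 0.797
vertex 0.413 0.975 0.162
vertex 0.699 1.921 0.577
endloop
endfacet
facet normal 0.840 0.497 -0.219
outer loop
vertex 1.275 1.044 0.797
vertex 0.699 1.921 0.577
vertex 1.059 1.752 1.573
endloop
endfacet
facet normal 0.539 0.127 0.832
outer loop
vertex 0.996 0.7 1.774
vertex 1.059 1.752 1.573
vertex 0.247 1.365 2.158
endloop
endfacet
facet normal 0.231 -0.893 0.386
outer loop
vertex 0.596 0.22 0.902
vertex 0.996 0.7 1.774
vertex -0.039 0.419 1.743
endloop
endfacet
facet normal -0.156 -0.710 -0.686
outer loop
vertex 0.413 0.975 0.162
vertex 0.596 0.22 0.902
vertex -0.399 0.588 0.747
endloop
endfacet
facet normal -0.088 0.422 -0.902
outer loop
vertex 0.699 1.921 0.577
vertex 0.413 0.975 0.162
vertex -0.336 1.64 0.546
endloop
endfacet
facet normal 0.342 0.939 0.036
outer loop
vertex 1.059 1.752 1.573
vertex 0.699 1.921 0.577
vertex 0.064 2.12 1.418
endloop
endfacet

endsolid


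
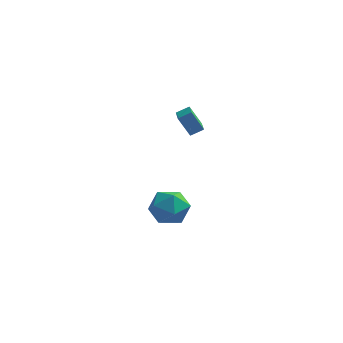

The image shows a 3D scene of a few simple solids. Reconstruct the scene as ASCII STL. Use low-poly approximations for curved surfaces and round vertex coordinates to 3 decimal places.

solid 
facet normal -0.838 0.537 0.091
outer loop
vertex -3.515 -0.282 -3.731
vertex -4.186 -1.325 -3.752
vertex -3.778 -0.872 -2.672
endloop
endfacet
facet normal -0.290 0.865 0.410
outer loop
vertex -3.515 -0.282 -3.731
vertex -3.778 -0.872 -2.672
vertex -2.644 -0.404 -2.856
endloop
endfacet
facet normal 0.217 0.973 -0.080
outer loop
vertex -3.515 -0.282 -3.731
vertex -2.644 -0.404 -2.856
vertex -2.351 -0.568 -4.05
endloop
endfacet
facet normal -0.018 0.712 -0.702
outer loop
vertex -3.515 -0.282 -3.731
vertex -2.351 -0.568 -4.05
vertex -3.303 -1.138 -4.604
endloop
endfacet
facet normal -0.669 0.443 -0.597
outer loop
vertex -3.515 -0.282 -3.731
vertex -3.303 -1.138 -4.604
vertex -4.186 -1.325 -3.752
endloop
endfacet
facet normal -0.028 0.424 0.905
outer loop
vertex -2.644 -0.404 -2.856
vertex -3.778 -0.872 -2.672
vertex -2.777 -1.522 -2.336
endloop
endfacet
facet normal -0.915 -0.106 0.390
outer loop
vertex -3.778 -0.872 -2.672
vertex -4.186 -1.325 -3.752
vertex -3.729 -2.092 -2.89
endloop
endfacet
facet normal -0.642 -0.259 -0.722
outer loop
vertex -4.186 -1.325 -3.752
vertex -3.303 -1.138 -4.604
vertex -3.436 -2.256 -4.084
endloop
endfacet
facet normal 0.414 0.176 -0.893
outer loop
vertex -3.303 -1.138 -4.604
vertex -2.351 -0.568 -4.05
vertex -2.302 -1.788 -4.268
endloop
endfacet
facet normal 0.793 0.599 0.112
outer loop
vertex -2.351 -0.568 -4.05
vertex -2.644 -0.404 -2.856
vertex -1.894 -1.335 -3.188
endloop
endfacet
facet normal 0.018 -0.712 0.702
outer loop
vertex -2.565 -2.378 -3.209
vertex -2.777 -1.522 -2.336
vertex -3.729 -2.092 -2.89
endloop
endfacet
facet normal -0.217 -0.973 0.080
outer loop
vertex -2.565 -2.378 -3.209
vertex -3.729 -2.092 -2.89
vertex -3.436 -2.256 -4.084
endloop
endfacet
facet normal 0.290 -0.865 -0.410
outer loop
vertex -2.565 -2.378 -3.209
vertex -3.436 -2.256 -4.084
vertex -2.302 -1.788 -4.268
endloop
endfacet
facet normal 0.838 -0.537 -0.091
outer loop
vertex -2.565 -2.378 -3.209
vertex -2.302 -1.788 -4.268
vertex -1.894 -1.335 -3.188
endloop
endfacet
facet normal 0.669 -0.443 0.597
outer loop
vertex -2.565 -2.378 -3.209
vertex -1.894 -1.335 -3.188
vertex -2.777 -1.522 -2.336
endloop
endfacet
facet normal -0.414 -0.176 0.893
outer loop
vertex -3.729 -2.092 -2.89
vertex -2.777 -1.522 -2.336
vertex -3.778 -0.872 -2.672
endloop
endfacet
facet normal -0.793 -0.599 -0.112
outer loop
vertex -3.436 -2.256 -4.084
vertex -3.729 -2.092 -2.89
vertex -4.186 -1.325 -3.752
endloop
endfacet
facet normal 0.028 -0.424 -0.905
outer loop
vertex -2.302 -1.788 -4.268
vertex -3.436 -2.256 -4.084
vertex -3.303 -1.138 -4.604
endloop
endfacet
facet normal 0.915 0.106 -0.390
outer loop
vertex -1.894 -1.335 -3.188
vertex -2.302 -1.788 -4.268
vertex -2.351 -0.568 -4.05
endloop
endfacet
facet normal 0.642 0.259 0.722
outer loop
vertex -2.777 -1.522 -2.336
vertex -1.894 -1.335 -3.188
vertex -2.644 -0.404 -2.856
endloop
endfacet
facet normal -0.515 0.101 0.851
outer loop
vertex -1.854 -1.476 4.121
vertex -2.187 -0.268 3.776
vertex -2.508 -1.76 3.759
endloop
endfacet
facet normal 0.257 -0.929 0.265
outer loop
vertex -1.833 -1.892 2.644
vertex -1.854 -1.476 4.121
vertex -2.508 -1.76 3.759
endloop
endfacet
facet normal -0.515 0.101 0.851
outer loop
vertex -2.508 -1.76 3.759
vertex -2.187 -0.268 3.776
vertex -2.841 -0.552 3.414
endloop
endfacet
facet normal -0.818 -0.355 -0.453
outer loop
vertex -2.841 -0.552 3.414
vertex -1.833 -1.892 2.644
vertex -2.508 -1.76 3.759
endloop
endfacet
facet normal 0.818 0.355 0.453
outer loop
vertex -1.854 -1.476 4.121
vertex -1.512 -0.4 2.661
vertex -2.187 -0.268 3.776
endloop
endfacet
facet normal 0.257 -0.929 0.265
outer loop
vertex -1.179 -1.608 3.006
vertex -1.854 -1.476 4.121
vertex -1.833 -1.892 2.644
endloop
endfacet
facet normal 0.818 0.355 0.453
outer loop
vertex -1.179 -1.608 3.006
vertex -1.512 -0.4 2.661
vertex -1.854 -1.476 4.121
endloop
endfacet
facet normal -0.257 0.929 -0.265
outer loop
vertex -2.187 -0.268 3.776
vertex -1.512 -0.4 2.661
vertex -2.841 -0.552 3.414
endloop
endfacet
facet normal -0.818 -0.355 -0.453
outer loop
vertex -2.166 -0.684 2.299
vertex -1.833 -1.892 2.644
vertex -2.841 -0.552 3.414
endloop
endfacet
facet normal -0.257 0.929 -0.265
outer loop
vertex -2.841 -0.552 3.414
vertex -1.512 -0.4 2.661
vertex -2.166 -0.684 2.299
endloop
endfacet
facet normal 0.515 -0.101 -0.851
outer loop
vertex -2.166 -0.684 2.299
vertex -1.179 -1.608 3.006
vertex -1.833 -1.892 2.644
endloop
endfacet
facet normal 0.515 -0.101 -0.851
outer loop
vertex -1.512 -0.4 2.661
vertex -1.179 -1.608 3.006
vertex -2.166 -0.684 2.299
endloop
endfacet

endsolid


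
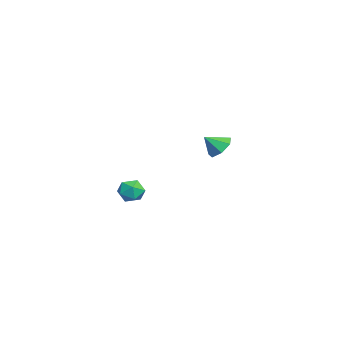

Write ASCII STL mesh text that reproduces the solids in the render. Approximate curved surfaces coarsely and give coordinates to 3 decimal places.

solid 
facet normal 0.255 -0.040 0.966
outer loop
vertex 3.729 -0.835 0.067
vertex 3.878 -1.521 -0.001
vertex 4.379 -1.038 -0.113
endloop
endfacet
facet normal 0.382 0.607 0.696
outer loop
vertex 3.729 -0.835 0.067
vertex 4.379 -1.038 -0.113
vertex 4.082 -0.485 -0.432
endloop
endfacet
facet normal -0.234 0.866 0.442
outer loop
vertex 3.729 -0.835 0.067
vertex 4.082 -0.485 -0.432
vertex 3.397 -0.626 -0.518
endloop
endfacet
facet normal -0.741 0.378 0.555
outer loop
vertex 3.729 -0.835 0.067
vertex 3.397 -0.626 -0.518
vertex 3.271 -1.266 -0.251
endloop
endfacet
facet normal -0.439 -0.183 0.880
outer loop
vertex 3.729 -0.835 0.067
vertex 3.271 -1.266 -0.251
vertex 3.878 -1.521 -0.001
endloop
endfacet
facet normal 0.833 0.533 0.148
outer loop
vertex 4.082 -0.485 -0.432
vertex 4.379 -1.038 -0.113
vertex 4.449 -0.954 -0.809
endloop
endfacet
facet normal 0.627 -0.515 0.585
outer loop
vertex 4.379 -1.038 -0.113
vertex 3.878 -1.521 -0.001
vertex 4.323 -1.594 -0.542
endloop
endfacet
facet normal -0.496 -0.746 0.444
outer loop
vertex 3.878 -1.521 -0.001
vertex 3.271 -1.266 -0.251
vertex 3.638 -1.735 -0.628
endloop
endfacet
facet normal -0.984 0.160 -0.080
outer loop
vertex 3.271 -1.266 -0.251
vertex 3.397 -0.626 -0.518
vertex 3.341 -1.182 -0.947
endloop
endfacet
facet normal -0.163 0.951 -0.262
outer loop
vertex 3.397 -0.626 -0.518
vertex 4.082 -0.485 -0.432
vertex 3.842 -0.699 -1.059
endloop
endfacet
facet normal 0.741 -0.378 -0.555
outer loop
vertex 3.991 -1.385 -1.127
vertex 4.449 -0.954 -0.809
vertex 4.323 -1.594 -0.542
endloop
endfacet
facet normal 0.234 -0.866 -0.442
outer loop
vertex 3.991 -1.385 -1.127
vertex 4.323 -1.594 -0.542
vertex 3.638 -1.735 -0.628
endloop
endfacet
facet normal -0.382 -0.607 -0.696
outer loop
vertex 3.991 -1.385 -1.127
vertex 3.638 -1.735 -0.628
vertex 3.341 -1.182 -0.947
endloop
endfacet
facet normal -0.255 0.040 -0.966
outer loop
vertex 3.991 -1.385 -1.127
vertex 3.341 -1.182 -0.947
vertex 3.842 -0.699 -1.059
endloop
endfacet
facet normal 0.439 0.183 -0.880
outer loop
vertex 3.991 -1.385 -1.127
vertex 3.842 -0.699 -1.059
vertex 4.449 -0.954 -0.809
endloop
endfacet
facet normal 0.984 -0.160 0.080
outer loop
vertex 4.323 -1.594 -0.542
vertex 4.449 -0.954 -0.809
vertex 4.379 -1.038 -0.113
endloop
endfacet
facet normal 0.163 -0.951 0.262
outer loop
vertex 3.638 -1.735 -0.628
vertex 4.323 -1.594 -0.542
vertex 3.878 -1.521 -0.001
endloop
endfacet
facet normal -0.833 -0.533 -0.148
outer loop
vertex 3.341 -1.182 -0.947
vertex 3.638 -1.735 -0.628
vertex 3.271 -1.266 -0.251
endloop
endfacet
facet normal -0.627 0.515 -0.585
outer loop
vertex 3.842 -0.699 -1.059
vertex 3.341 -1.182 -0.947
vertex 3.397 -0.626 -0.518
endloop
endfacet
facet normal 0.496 0.746 -0.444
outer loop
vertex 4.449 -0.954 -0.809
vertex 3.842 -0.699 -1.059
vertex 4.082 -0.485 -0.432
endloop
endfacet
facet normal -0.135 0.721 -0.680
outer loop
vertex -2.09 2.682 -0.593
vertex -2.542 3.072 -0.09
vertex -1.77 3.122 -0.19
endloop
endfacet
facet normal 0.801 -0.599 0.018
outer loop
vertex -2.09 2.682 -0.593
vertex -1.77 3.122 -0.19
vertex -2.398 2.308 0.63
endloop
endfacet
facet normal -0.135 0.720 -0.681
outer loop
vertex -1.77 3.122 -0.19
vertex -2.542 3.072 -0.09
vertex -2.031 3.524 0.287
endloop
endfacet
facet normal 0.835 -0.100 0.541
outer loop
vertex -1.77 3.122 -0.19
vertex -2.031 3.524 0.287
vertex -2.398 2.308 0.63
endloop
endfacet
facet normal -0.135 0.720 -0.680
outer loop
vertex -2.031 3.524 0.287
vertex -2.542 3.072 -0.09
vertex -2.676 3.586 0.481
endloop
endfacet
facet normal 0.299 0.174 0.938
outer loop
vertex -2.031 3.524 0.287
vertex -2.676 3.586 0.481
vertex -2.398 2.308 0.63
endloop
endfacet
facet normal -0.135 0.720 -0.680
outer loop
vertex -2.676 3.586 0.481
vertex -2.542 3.072 -0.09
vertex -3.221 3.26 0.244
endloop
endfacet
facet normal -0.408 0.018 0.913
outer loop
vertex -2.676 3.586 0.481
vertex -3.221 3.26 0.244
vertex -2.398 2.308 0.63
endloop
endfacet
facet normal -0.135 0.721 -0.680
outer loop
vertex -3.221 3.26 0.244
vertex -2.542 3.072 -0.09
vertex -3.253 2.793 -0.245
endloop
endfacet
facet normal -0.750 -0.453 0.482
outer loop
vertex -3.221 3.26 0.244
vertex -3.253 2.793 -0.245
vertex -2.398 2.308 0.63
endloop
endfacet
facet normal -0.135 0.721 -0.680
outer loop
vertex -3.253 2.793 -0.245
vertex -2.542 3.072 -0.09
vertex -2.75 2.536 -0.617
endloop
endfacet
facet normal -0.471 -0.882 -0.028
outer loop
vertex -3.253 2.793 -0.245
vertex -2.75 2.536 -0.617
vertex -2.398 2.308 0.63
endloop
endfacet
facet normal -0.135 0.721 -0.680
outer loop
vertex -2.75 2.536 -0.617
vertex -2.542 3.072 -0.09
vertex -2.09 2.682 -0.593
endloop
endfacet
facet normal 0.218 -0.947 -0.235
outer loop
vertex -2.75 2.536 -0.617
vertex -2.09 2.682 -0.593
vertex -2.398 2.308 0.63
endloop
endfacet

endsolid


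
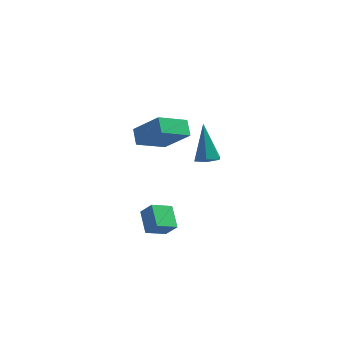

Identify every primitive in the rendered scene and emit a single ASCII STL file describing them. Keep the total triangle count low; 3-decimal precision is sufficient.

solid 
facet normal 0.092 -0.512 -0.854
outer loop
vertex -0.063 0.576 -0.187
vertex -0.694 0.27 -0.071
vertex -0.656 0.88 -0.433
endloop
endfacet
facet normal 0.495 0.858 -0.134
outer loop
vertex -0.063 0.576 -0.187
vertex -0.656 0.88 -0.433
vertex -0.886 1.35 1.731
endloop
endfacet
facet normal 0.092 -0.512 -0.854
outer loop
vertex -0.656 0.88 -0.433
vertex -0.694 0.27 -0.071
vertex -1.286 0.574 -0.317
endloop
endfacet
facet normal -0.459 0.857 -0.235
outer loop
vertex -0.656 0.88 -0.433
vertex -1.286 0.574 -0.317
vertex -0.886 1.35 1.731
endloop
endfacet
facet normal 0.092 -0.512 -0.854
outer loop
vertex -1.286 0.574 -0.317
vertex -0.694 0.27 -0.071
vertex -1.324 -0.036 0.045
endloop
endfacet
facet normal -0.980 0.143 0.137
outer loop
vertex -1.286 0.574 -0.317
vertex -1.324 -0.036 0.045
vertex -0.886 1.35 1.731
endloop
endfacet
facet normal 0.091 -0.511 -0.855
outer loop
vertex -1.324 -0.036 0.045
vertex -0.694 0.27 -0.071
vertex -0.731 -0.34 0.29
endloop
endfacet
facet normal -0.546 -0.572 0.612
outer loop
vertex -1.324 -0.036 0.045
vertex -0.731 -0.34 0.29
vertex -0.886 1.35 1.731
endloop
endfacet
facet normal 0.091 -0.511 -0.855
outer loop
vertex -0.731 -0.34 0.29
vertex -0.694 0.27 -0.071
vertex -0.101 -0.034 0.174
endloop
endfacet
facet normal 0.408 -0.570 0.713
outer loop
vertex -0.731 -0.34 0.29
vertex -0.101 -0.034 0.174
vertex -0.886 1.35 1.731
endloop
endfacet
facet normal 0.091 -0.511 -0.855
outer loop
vertex -0.101 -0.034 0.174
vertex -0.694 0.27 -0.071
vertex -0.063 0.576 -0.187
endloop
endfacet
facet normal 0.929 0.144 0.341
outer loop
vertex -0.101 -0.034 0.174
vertex -0.063 0.576 -0.187
vertex -0.886 1.35 1.731
endloop
endfacet
facet normal -0.626 0.280 -0.728
outer loop
vertex -4.217 2.233 -0.756
vertex -4.375 3.082 -0.293
vertex -2.782 3.01 -1.691
endloop
endfacet
facet normal 0.161 -0.866 -0.473
outer loop
vertex -1.505 2.438 -0.207
vertex -4.217 2.233 -0.756
vertex -2.782 3.01 -1.691
endloop
endfacet
facet normal -0.626 0.280 -0.728
outer loop
vertex -2.782 3.01 -1.691
vertex -4.375 3.082 -0.293
vertex -2.94 3.859 -1.228
endloop
endfacet
facet normal 0.763 0.413 -0.497
outer loop
vertex -2.94 3.859 -1.228
vertex -1.505 2.438 -0.207
vertex -2.782 3.01 -1.691
endloop
endfacet
facet normal -0.763 -0.413 0.497
outer loop
vertex -4.217 2.233 -0.756
vertex -3.098 2.51 1.191
vertex -4.375 3.082 -0.293
endloop
endfacet
facet normal 0.161 -0.866 -0.473
outer loop
vertex -2.94 1.661 0.728
vertex -4.217 2.233 -0.756
vertex -1.505 2.438 -0.207
endloop
endfacet
facet normal -0.763 -0.413 0.497
outer loop
vertex -2.94 1.661 0.728
vertex -3.098 2.51 1.191
vertex -4.217 2.233 -0.756
endloop
endfacet
facet normal -0.161 0.866 0.473
outer loop
vertex -4.375 3.082 -0.293
vertex -3.098 2.51 1.191
vertex -2.94 3.859 -1.228
endloop
endfacet
facet normal 0.763 0.413 -0.497
outer loop
vertex -1.663 3.287 0.256
vertex -1.505 2.438 -0.207
vertex -2.94 3.859 -1.228
endloop
endfacet
facet normal -0.161 0.866 0.473
outer loop
vertex -2.94 3.859 -1.228
vertex -3.098 2.51 1.191
vertex -1.663 3.287 0.256
endloop
endfacet
facet normal 0.626 -0.280 0.728
outer loop
vertex -1.663 3.287 0.256
vertex -2.94 1.661 0.728
vertex -1.505 2.438 -0.207
endloop
endfacet
facet normal 0.626 -0.280 0.728
outer loop
vertex -3.098 2.51 1.191
vertex -2.94 1.661 0.728
vertex -1.663 3.287 0.256
endloop
endfacet
facet normal -0.567 0.217 -0.794
outer loop
vertex -3.669 -4.121 -1.586
vertex -3.923 -2.968 -1.09
vertex -2.702 -3.664 -2.152
endloop
endfacet
facet normal 0.198 -0.900 -0.388
outer loop
vertex -2.157 -3.872 -1.39
vertex -3.669 -4.121 -1.586
vertex -2.702 -3.664 -2.152
endloop
endfacet
facet normal -0.567 0.217 -0.794
outer loop
vertex -2.702 -3.664 -2.152
vertex -3.923 -2.968 -1.09
vertex -2.956 -2.511 -1.656
endloop
endfacet
facet normal 0.799 0.377 -0.468
outer loop
vertex -2.956 -2.511 -1.656
vertex -2.157 -3.872 -1.39
vertex -2.702 -3.664 -2.152
endloop
endfacet
facet normal -0.799 -0.377 0.468
outer loop
vertex -3.669 -4.121 -1.586
vertex -3.378 -3.176 -0.328
vertex -3.923 -2.968 -1.09
endloop
endfacet
facet normal 0.198 -0.900 -0.388
outer loop
vertex -3.124 -4.329 -0.824
vertex -3.669 -4.121 -1.586
vertex -2.157 -3.872 -1.39
endloop
endfacet
facet normal -0.799 -0.377 0.468
outer loop
vertex -3.124 -4.329 -0.824
vertex -3.378 -3.176 -0.328
vertex -3.669 -4.121 -1.586
endloop
endfacet
facet normal -0.198 0.900 0.388
outer loop
vertex -3.923 -2.968 -1.09
vertex -3.378 -3.176 -0.328
vertex -2.956 -2.511 -1.656
endloop
endfacet
facet normal 0.799 0.377 -0.468
outer loop
vertex -2.411 -2.719 -0.894
vertex -2.157 -3.872 -1.39
vertex -2.956 -2.511 -1.656
endloop
endfacet
facet normal -0.198 0.900 0.388
outer loop
vertex -2.956 -2.511 -1.656
vertex -3.378 -3.176 -0.328
vertex -2.411 -2.719 -0.894
endloop
endfacet
facet normal 0.567 -0.217 0.794
outer loop
vertex -2.411 -2.719 -0.894
vertex -3.124 -4.329 -0.824
vertex -2.157 -3.872 -1.39
endloop
endfacet
facet normal 0.567 -0.217 0.794
outer loop
vertex -3.378 -3.176 -0.328
vertex -3.124 -4.329 -0.824
vertex -2.411 -2.719 -0.894
endloop
endfacet

endsolid
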